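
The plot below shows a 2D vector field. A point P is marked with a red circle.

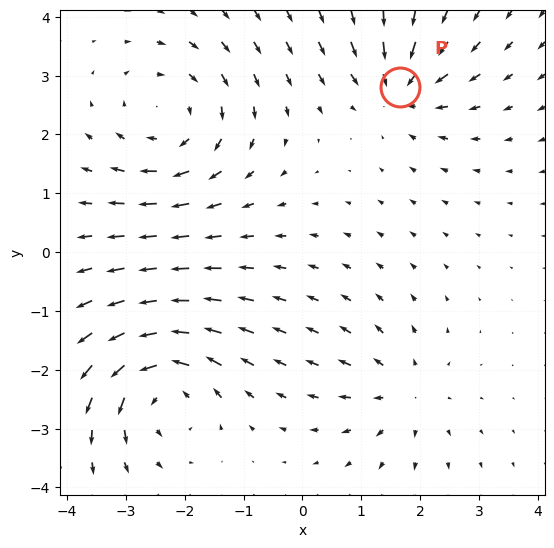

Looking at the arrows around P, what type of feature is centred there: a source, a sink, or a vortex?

sink

At P (1.7, 2.8) the arrows converge inward. Divergence about -4, curl ≈0 — negative divergence with near-zero curl is a sink.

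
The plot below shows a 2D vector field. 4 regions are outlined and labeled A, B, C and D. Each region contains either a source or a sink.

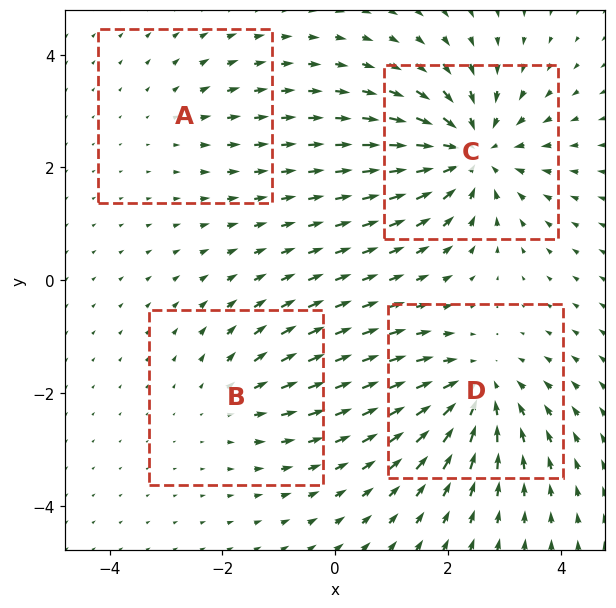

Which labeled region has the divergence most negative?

Divergence at each region's feature centre — A: about +2, B: about +3, C: about -6, D: about -5. Region C is most negative.

C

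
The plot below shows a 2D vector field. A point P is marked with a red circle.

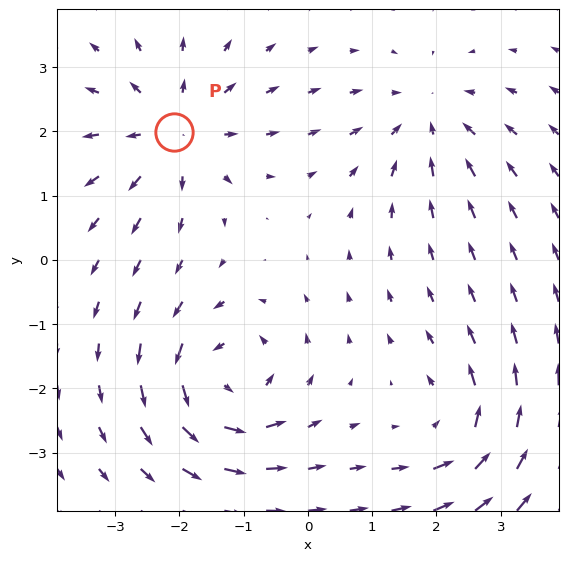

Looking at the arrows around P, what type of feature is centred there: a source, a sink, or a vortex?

source

At P (-2.1, 2.0) the arrows spread outward. Divergence about +5, curl ≈0 — positive divergence with near-zero curl is a source.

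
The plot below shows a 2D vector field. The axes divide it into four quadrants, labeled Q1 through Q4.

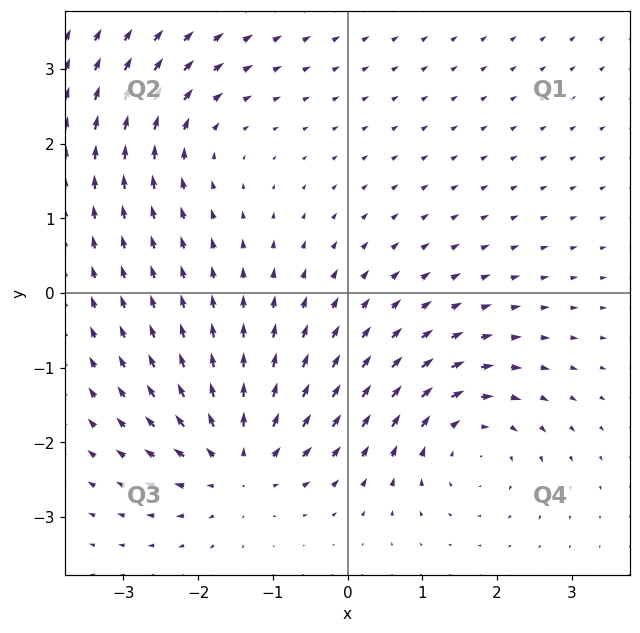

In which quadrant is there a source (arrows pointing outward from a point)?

Q3

The source sits at approximately (-1.4, -2.3), which lies in quadrant Q3. The divergence there is about +6, positive as expected for a source.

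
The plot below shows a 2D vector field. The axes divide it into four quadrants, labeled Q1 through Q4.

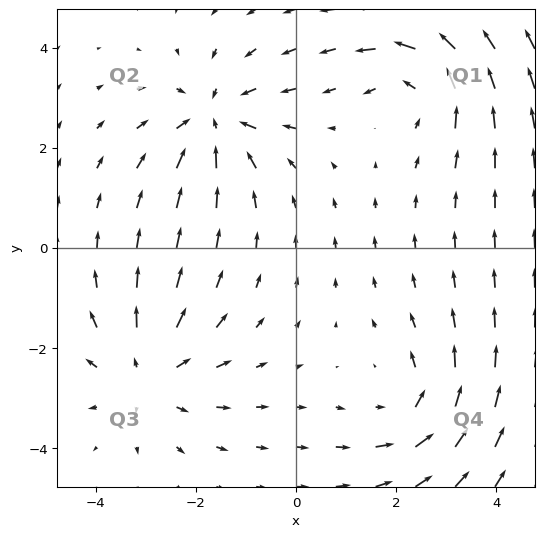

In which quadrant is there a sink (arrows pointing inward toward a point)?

The sink sits at approximately (-1.6, 2.5), which lies in quadrant Q2. The divergence there is about -4, negative as expected for a sink.

Q2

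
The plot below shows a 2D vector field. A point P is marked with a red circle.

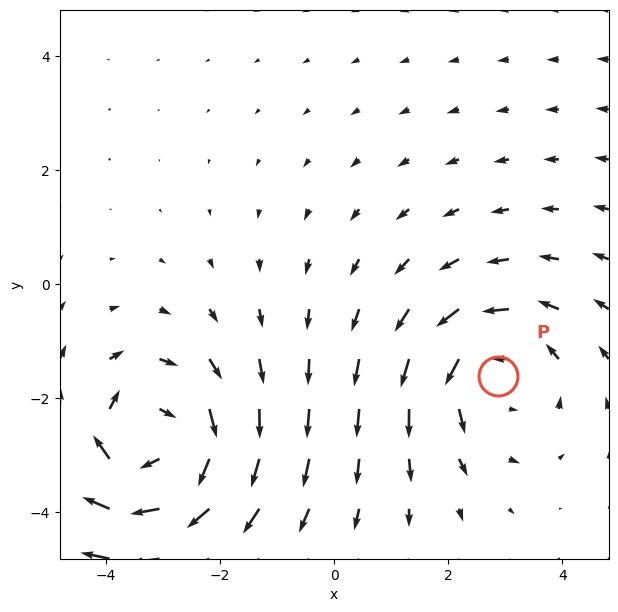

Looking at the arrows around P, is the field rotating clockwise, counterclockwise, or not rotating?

counterclockwise

Near P at (2.9, -1.6) the arrows circulate counterclockwise. The curl (z-component) there is about +2; positive curl means counterclockwise rotation.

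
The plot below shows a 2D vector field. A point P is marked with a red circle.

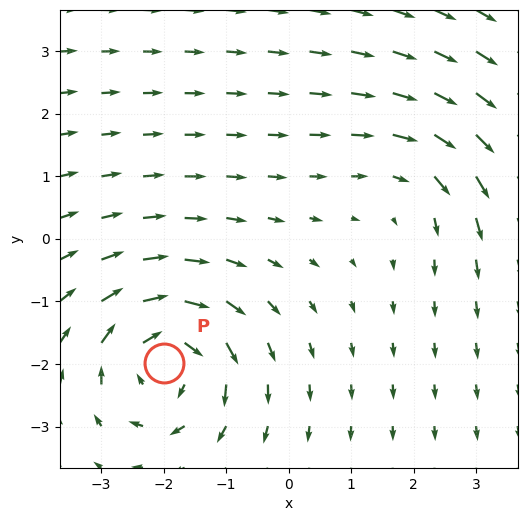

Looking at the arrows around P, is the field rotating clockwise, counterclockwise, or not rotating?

clockwise

Near P at (-2.0, -2.0) the arrows circulate clockwise. The curl (z-component) there is about -4; negative curl means clockwise rotation.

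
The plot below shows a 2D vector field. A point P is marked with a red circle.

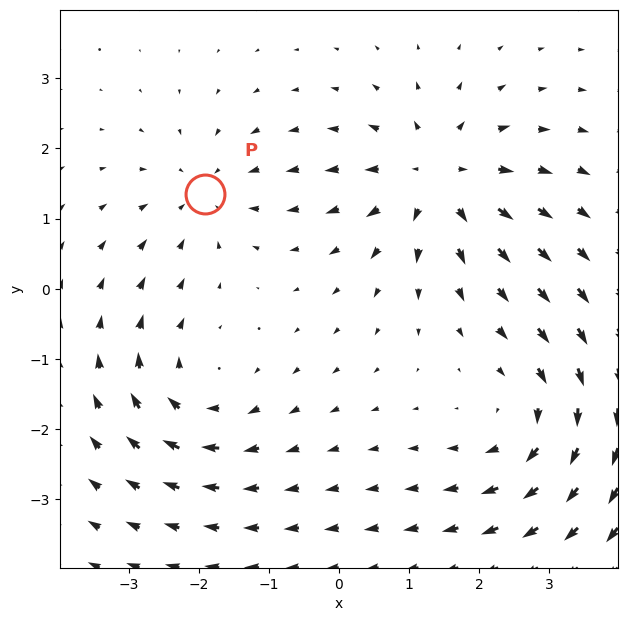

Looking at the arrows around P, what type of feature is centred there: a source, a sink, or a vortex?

At P (-1.9, 1.3) the arrows converge inward. Divergence about -3, curl ≈0 — negative divergence with near-zero curl is a sink.

sink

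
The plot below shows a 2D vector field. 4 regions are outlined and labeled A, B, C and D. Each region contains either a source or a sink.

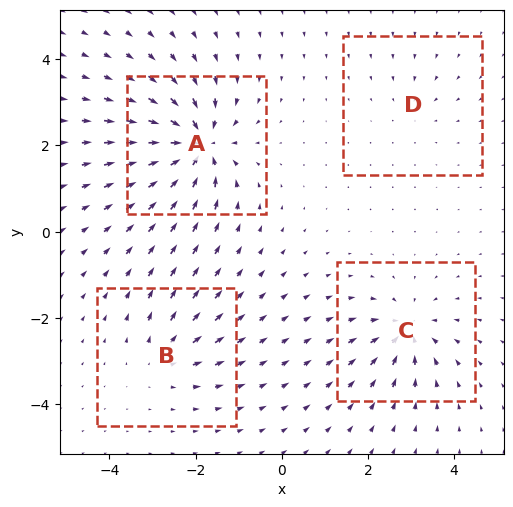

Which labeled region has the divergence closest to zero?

D

Divergence at each region's feature centre — A: about -9, B: about +4, C: about -6, D: about -2. Region D is closest to zero.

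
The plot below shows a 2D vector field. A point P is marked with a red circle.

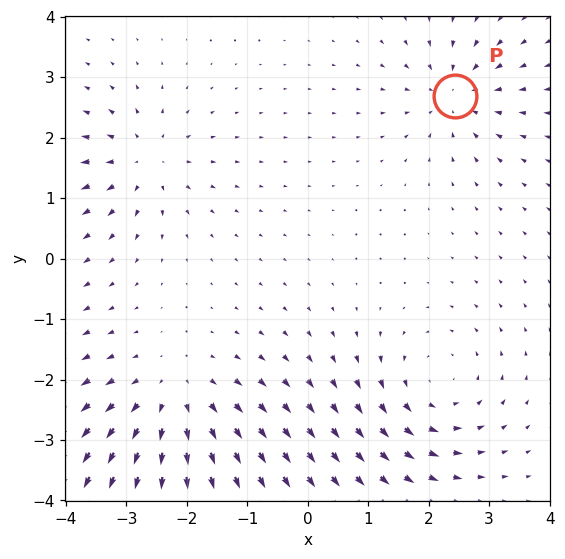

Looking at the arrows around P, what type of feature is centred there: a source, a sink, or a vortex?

At P (2.4, 2.7) the arrows converge inward. Divergence about -4, curl ≈0 — negative divergence with near-zero curl is a sink.

sink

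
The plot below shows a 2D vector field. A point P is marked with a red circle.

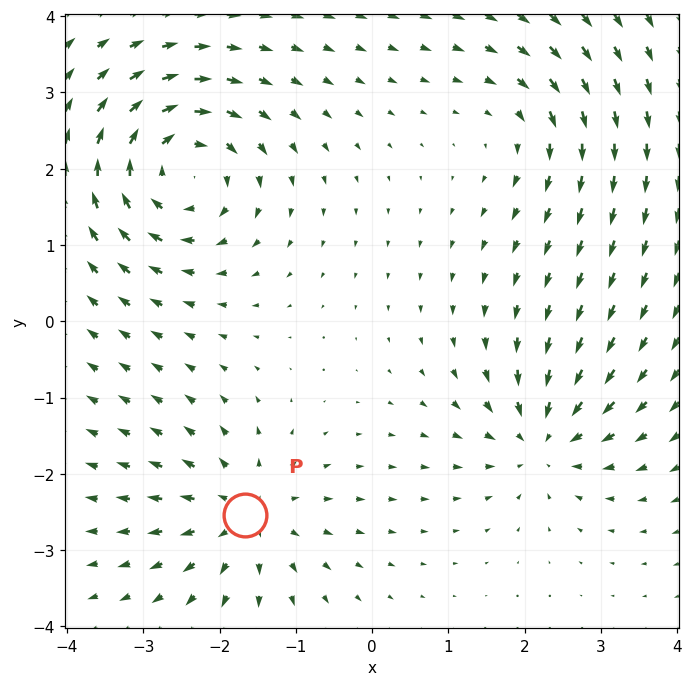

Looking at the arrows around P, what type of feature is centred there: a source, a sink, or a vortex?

source

At P (-1.7, -2.5) the arrows spread outward. Divergence about +4, curl ≈0 — positive divergence with near-zero curl is a source.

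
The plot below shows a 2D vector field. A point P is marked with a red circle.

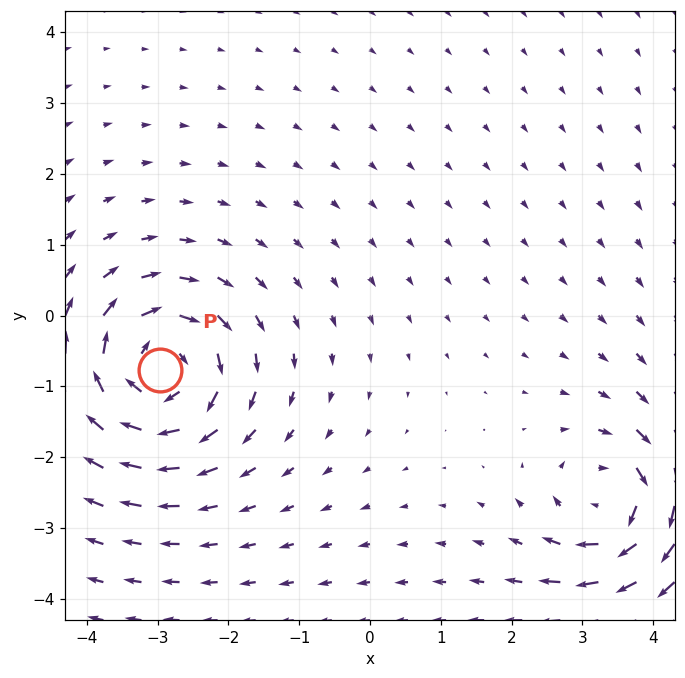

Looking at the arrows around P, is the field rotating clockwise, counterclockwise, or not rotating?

clockwise

Near P at (-3.0, -0.8) the arrows circulate clockwise. The curl (z-component) there is about -4; negative curl means clockwise rotation.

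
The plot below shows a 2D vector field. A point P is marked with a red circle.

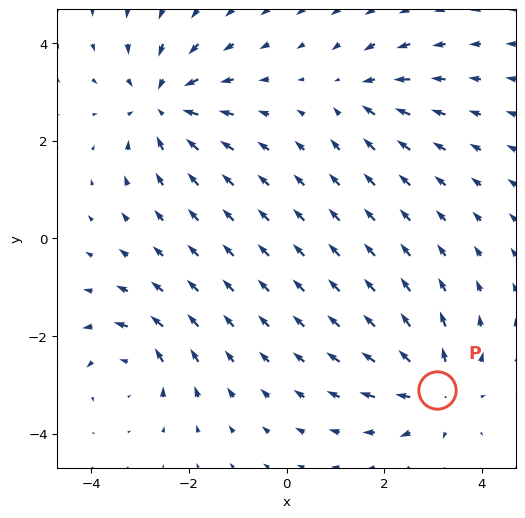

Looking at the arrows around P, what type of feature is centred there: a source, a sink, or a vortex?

At P (3.1, -3.1) the arrows spread outward. Divergence about +5, curl ≈0 — positive divergence with near-zero curl is a source.

source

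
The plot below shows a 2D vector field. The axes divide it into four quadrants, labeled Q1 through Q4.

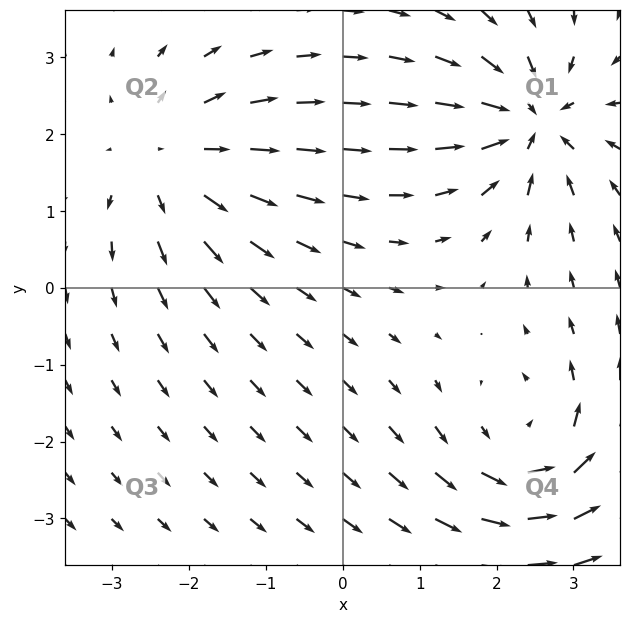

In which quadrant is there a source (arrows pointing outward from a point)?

The source sits at approximately (-2.3, 1.6), which lies in quadrant Q2. The divergence there is about +4, positive as expected for a source.

Q2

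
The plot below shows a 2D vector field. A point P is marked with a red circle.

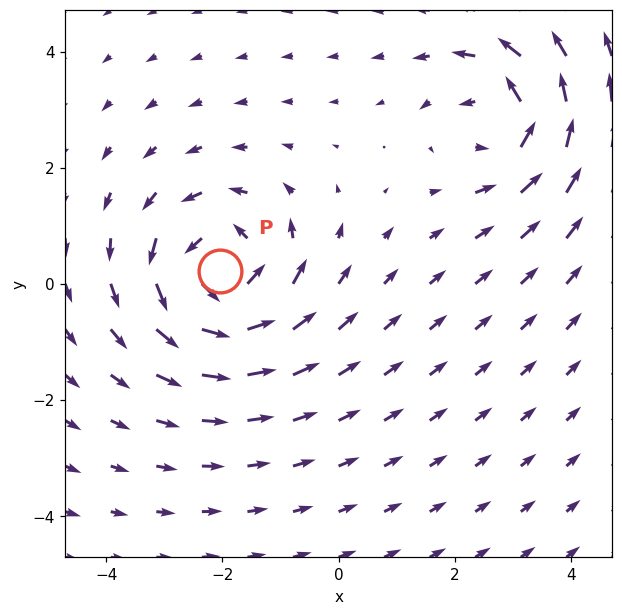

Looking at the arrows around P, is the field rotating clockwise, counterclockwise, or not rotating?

counterclockwise

Near P at (-2.0, 0.2) the arrows circulate counterclockwise. The curl (z-component) there is about +5; positive curl means counterclockwise rotation.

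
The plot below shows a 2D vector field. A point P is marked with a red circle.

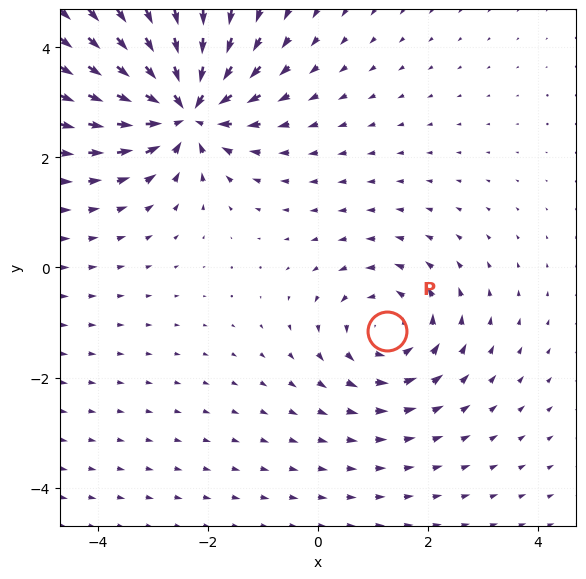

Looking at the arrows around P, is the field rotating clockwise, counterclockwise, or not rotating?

Near P at (1.2, -1.1) the arrows circulate counterclockwise. The curl (z-component) there is about +3; positive curl means counterclockwise rotation.

counterclockwise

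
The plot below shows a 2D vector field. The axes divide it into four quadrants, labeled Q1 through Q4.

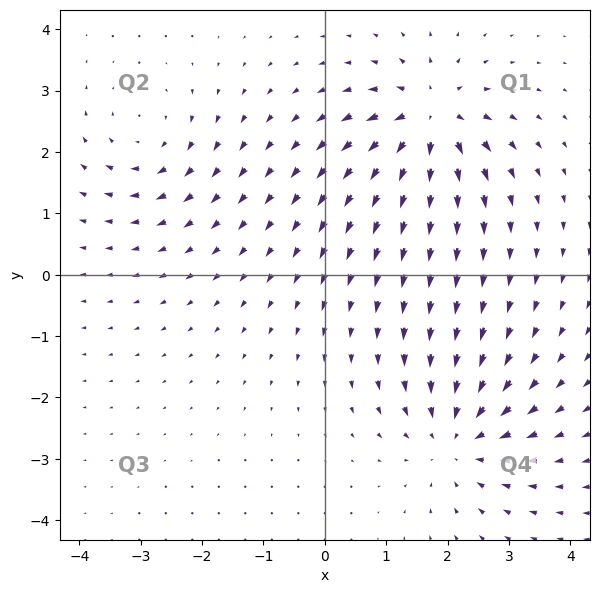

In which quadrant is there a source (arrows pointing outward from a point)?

The source sits at approximately (1.7, 2.6), which lies in quadrant Q1. The divergence there is about +6, positive as expected for a source.

Q1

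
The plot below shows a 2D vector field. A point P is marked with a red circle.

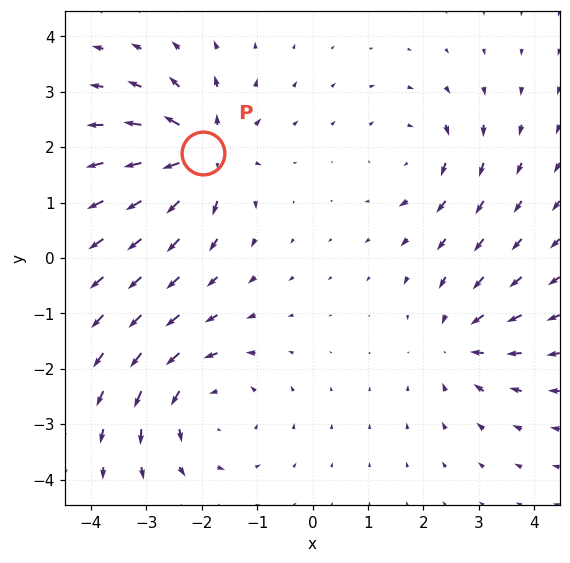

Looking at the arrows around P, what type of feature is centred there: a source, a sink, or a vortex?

At P (-2.0, 1.9) the arrows spread outward. Divergence about +6, curl ≈0 — positive divergence with near-zero curl is a source.

source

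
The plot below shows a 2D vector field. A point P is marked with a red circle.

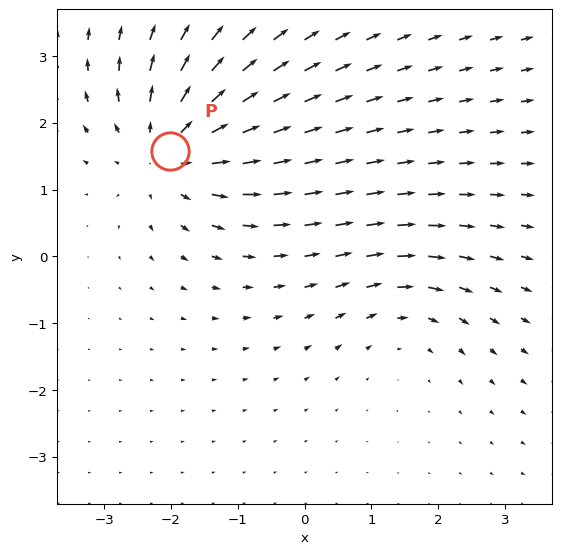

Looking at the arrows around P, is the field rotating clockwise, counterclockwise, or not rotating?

Near P at (-2.0, 1.6) the arrows show no circulation. The curl there is ≈0.

not rotating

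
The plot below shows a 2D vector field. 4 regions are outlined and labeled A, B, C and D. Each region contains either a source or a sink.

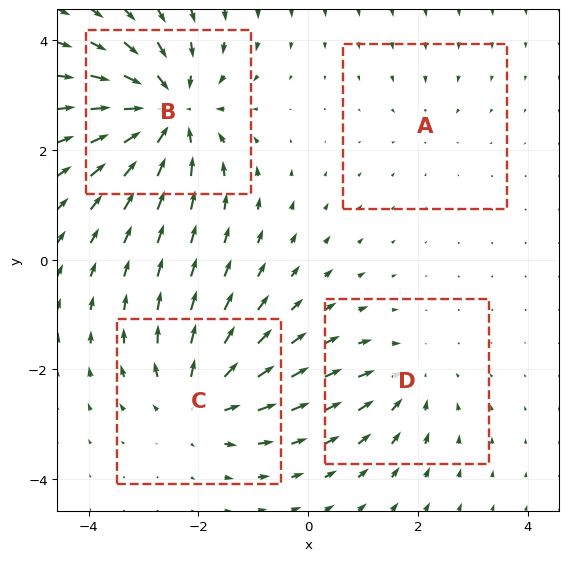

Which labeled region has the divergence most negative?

B

Divergence at each region's feature centre — A: about -2, B: about -7, C: about +5, D: about -3. Region B is most negative.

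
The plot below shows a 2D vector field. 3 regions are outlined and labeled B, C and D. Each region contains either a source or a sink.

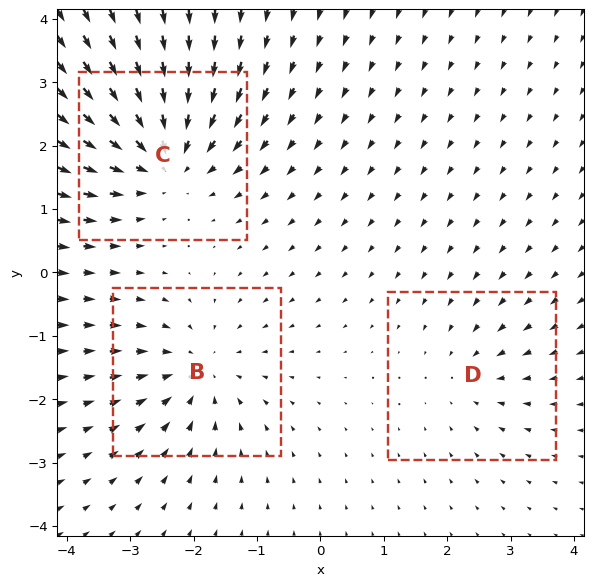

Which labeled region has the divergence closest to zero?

Divergence at each region's feature centre — B: about -3, C: about -5, D: about -2. Region D is closest to zero.

D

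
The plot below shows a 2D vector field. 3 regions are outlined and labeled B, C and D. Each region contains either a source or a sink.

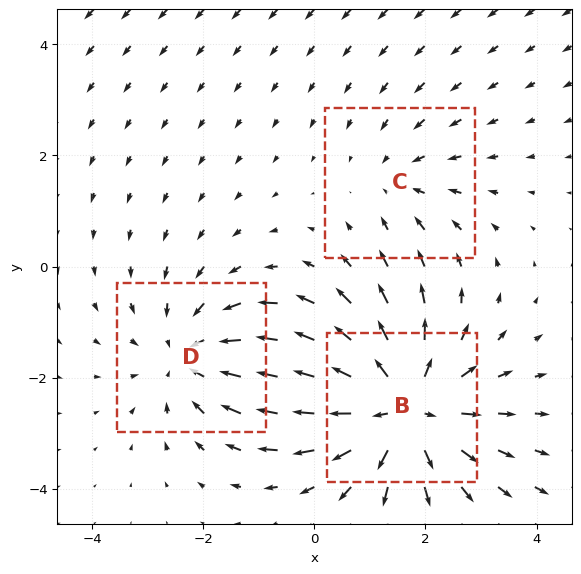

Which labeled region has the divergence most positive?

B

Divergence at each region's feature centre — B: about +4, C: about -2, D: about -3. Region B is most positive.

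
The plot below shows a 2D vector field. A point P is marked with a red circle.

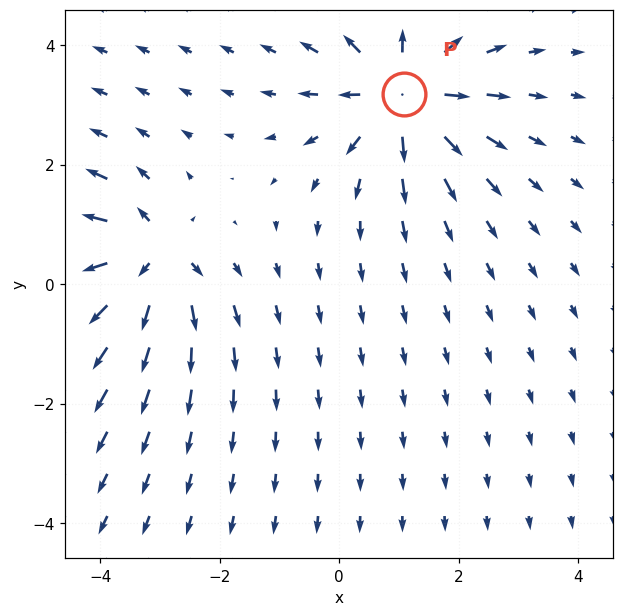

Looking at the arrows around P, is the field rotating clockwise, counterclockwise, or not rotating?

Near P at (1.1, 3.2) the arrows show no circulation. The curl there is ≈0.

not rotating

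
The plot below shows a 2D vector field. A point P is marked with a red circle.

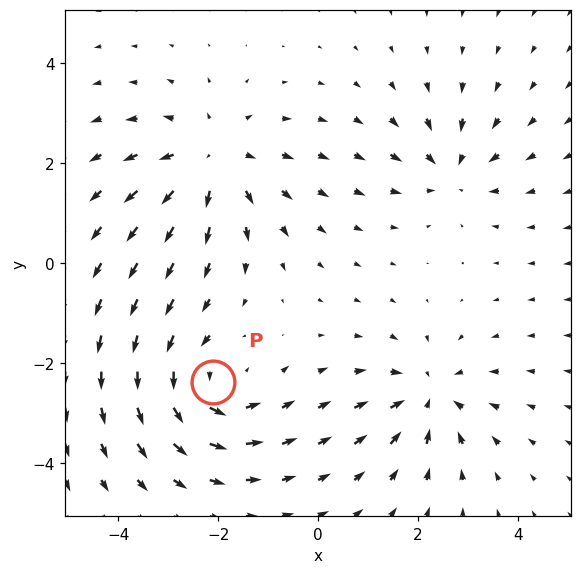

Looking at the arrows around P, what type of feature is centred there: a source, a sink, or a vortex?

vortex

At P (-2.1, -2.4) the arrows circulate counterclockwise. Divergence ≈0, curl about +4 — near-zero divergence with nonzero curl is a vortex.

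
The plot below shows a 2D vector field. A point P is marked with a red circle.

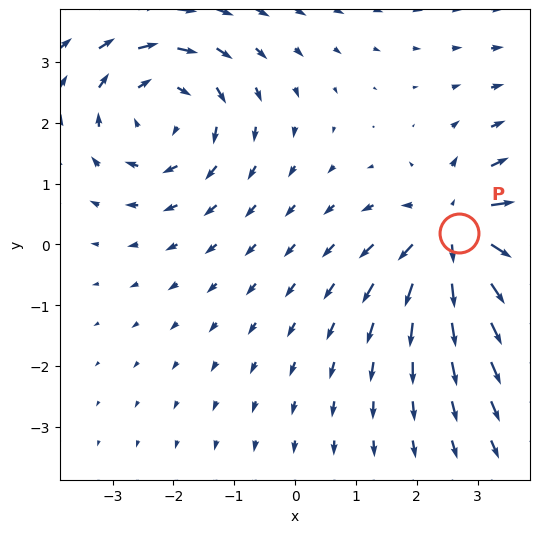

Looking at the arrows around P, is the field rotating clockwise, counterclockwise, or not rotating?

not rotating

Near P at (2.7, 0.2) the arrows show no circulation. The curl there is ≈0.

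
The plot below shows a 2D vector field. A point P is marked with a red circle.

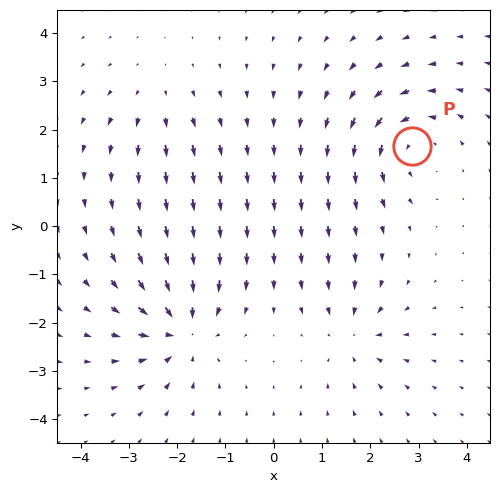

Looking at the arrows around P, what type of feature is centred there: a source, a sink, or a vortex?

At P (2.9, 1.7) the arrows circulate counterclockwise. Divergence ≈0, curl about +4 — near-zero divergence with nonzero curl is a vortex.

vortex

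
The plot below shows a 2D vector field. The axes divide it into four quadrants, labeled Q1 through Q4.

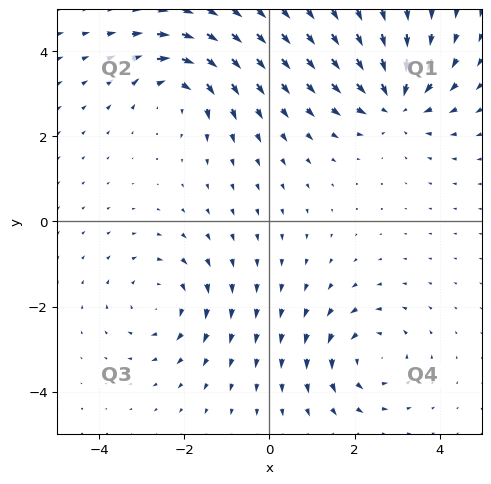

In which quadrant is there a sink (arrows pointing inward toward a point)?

Q1

The sink sits at approximately (3.0, 2.8), which lies in quadrant Q1. The divergence there is about -5, negative as expected for a sink.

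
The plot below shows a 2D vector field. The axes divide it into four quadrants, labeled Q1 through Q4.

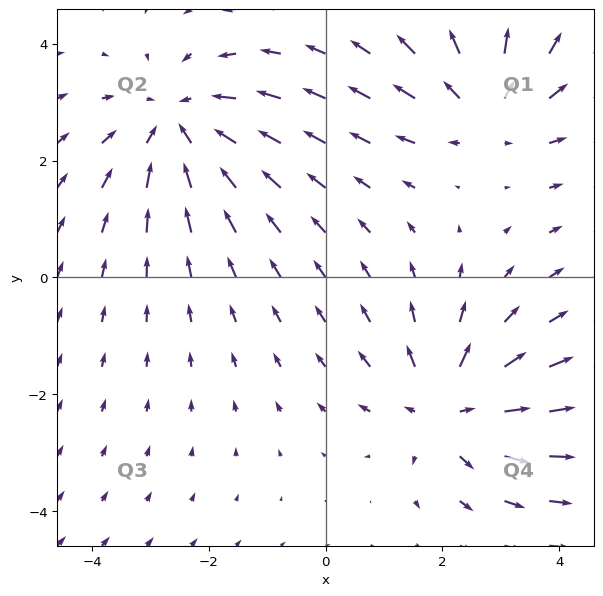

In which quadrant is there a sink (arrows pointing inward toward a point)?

The sink sits at approximately (-2.5, 2.6), which lies in quadrant Q2. The divergence there is about -3, negative as expected for a sink.

Q2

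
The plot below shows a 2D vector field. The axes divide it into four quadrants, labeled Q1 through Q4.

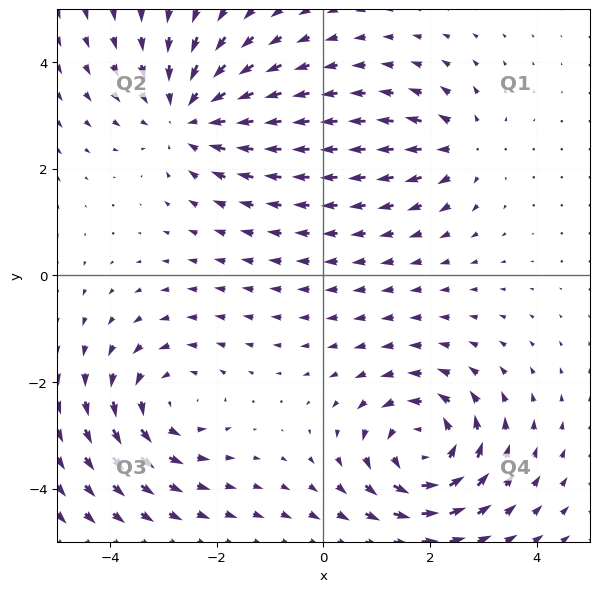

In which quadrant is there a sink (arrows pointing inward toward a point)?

Q2

The sink sits at approximately (-2.5, 3.0), which lies in quadrant Q2. The divergence there is about -4, negative as expected for a sink.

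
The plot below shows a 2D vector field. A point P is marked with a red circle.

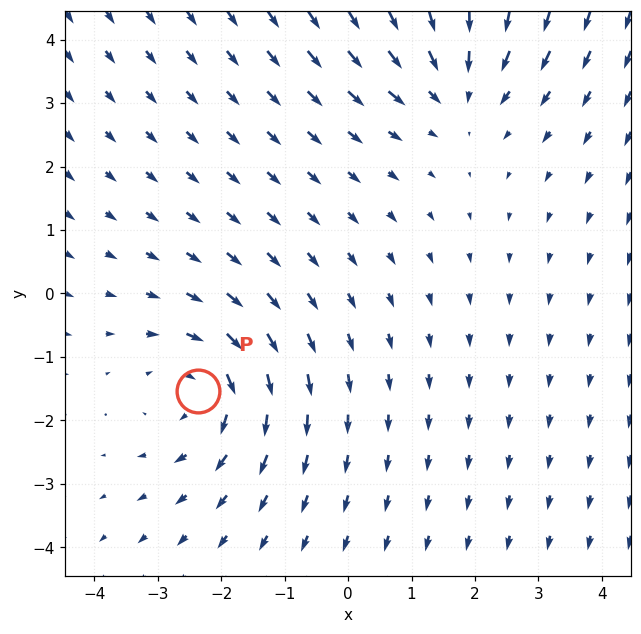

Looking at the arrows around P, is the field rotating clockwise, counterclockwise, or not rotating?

clockwise

Near P at (-2.4, -1.5) the arrows circulate clockwise. The curl (z-component) there is about -3; negative curl means clockwise rotation.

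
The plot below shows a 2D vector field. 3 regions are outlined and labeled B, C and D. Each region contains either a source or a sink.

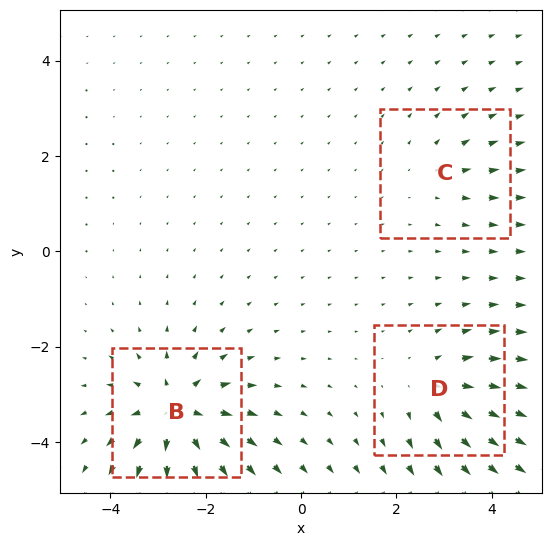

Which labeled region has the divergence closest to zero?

Divergence at each region's feature centre — B: about +7, C: about +2, D: about +4. Region C is closest to zero.

C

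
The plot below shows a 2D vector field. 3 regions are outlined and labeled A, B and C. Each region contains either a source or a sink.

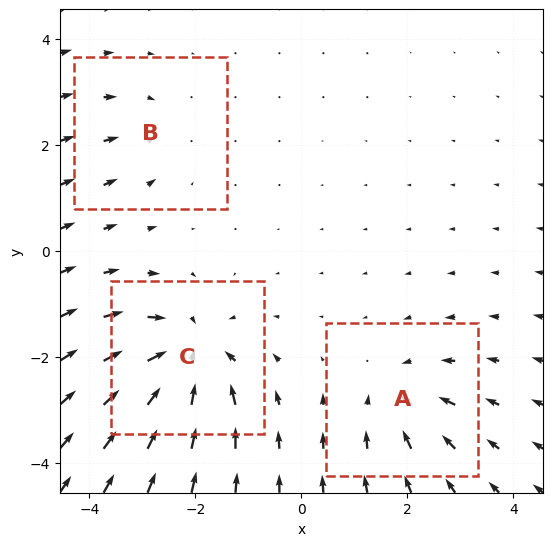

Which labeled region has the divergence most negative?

C

Divergence at each region's feature centre — A: about -4, B: about -2, C: about -6. Region C is most negative.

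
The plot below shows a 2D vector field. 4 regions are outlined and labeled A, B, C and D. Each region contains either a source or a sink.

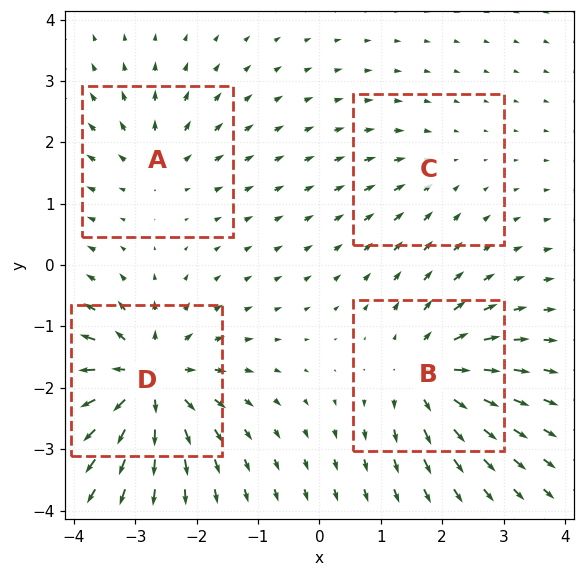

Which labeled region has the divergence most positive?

Divergence at each region's feature centre — A: about +4, B: about +6, C: about -2, D: about +8. Region D is most positive.

D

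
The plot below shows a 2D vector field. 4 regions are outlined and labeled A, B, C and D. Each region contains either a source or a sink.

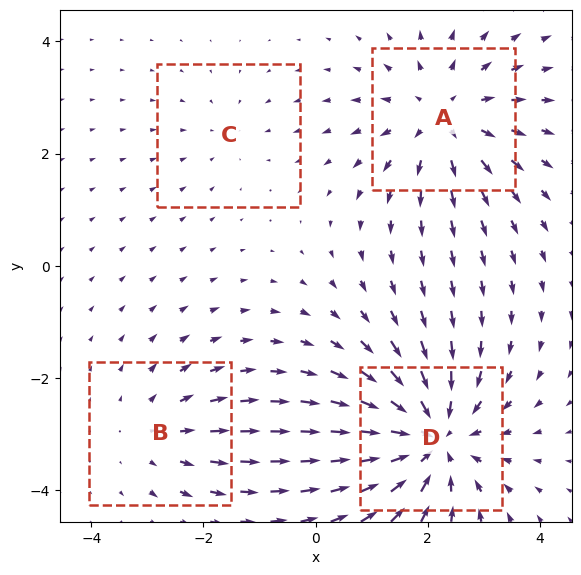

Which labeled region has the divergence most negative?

D

Divergence at each region's feature centre — A: about +4, B: about +3, C: about -2, D: about -6. Region D is most negative.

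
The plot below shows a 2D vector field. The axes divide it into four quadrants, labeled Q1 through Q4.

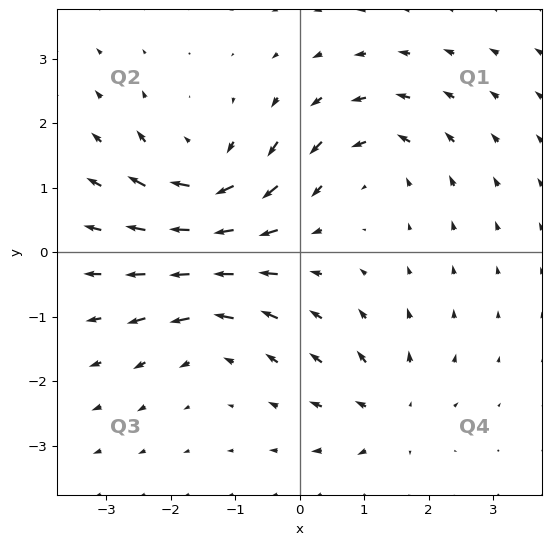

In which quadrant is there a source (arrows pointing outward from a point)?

Q4

The source sits at approximately (1.4, -2.5), which lies in quadrant Q4. The divergence there is about +4, positive as expected for a source.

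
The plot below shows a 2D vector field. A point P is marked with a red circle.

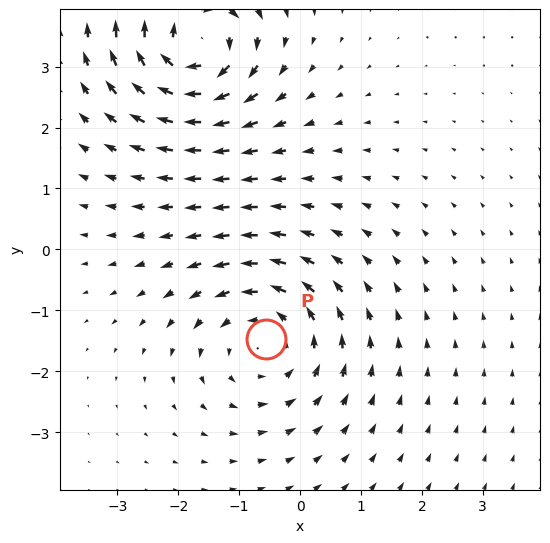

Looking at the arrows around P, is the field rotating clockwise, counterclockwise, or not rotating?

counterclockwise

Near P at (-0.6, -1.5) the arrows circulate counterclockwise. The curl (z-component) there is about +4; positive curl means counterclockwise rotation.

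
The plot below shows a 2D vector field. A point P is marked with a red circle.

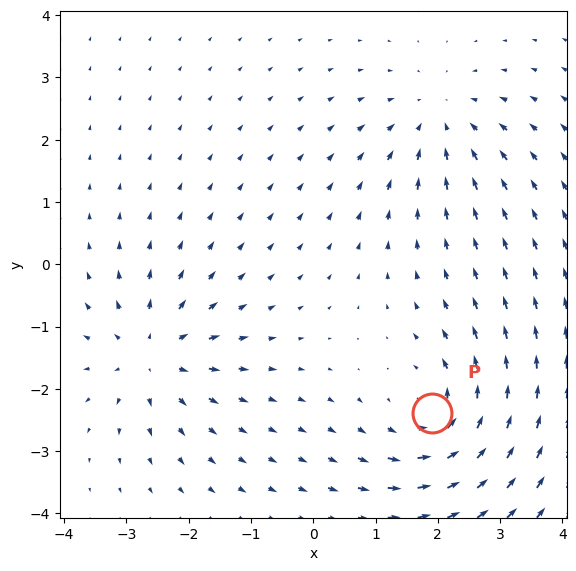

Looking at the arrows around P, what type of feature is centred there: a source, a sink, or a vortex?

vortex

At P (1.9, -2.4) the arrows circulate counterclockwise. Divergence ≈0, curl about +5 — near-zero divergence with nonzero curl is a vortex.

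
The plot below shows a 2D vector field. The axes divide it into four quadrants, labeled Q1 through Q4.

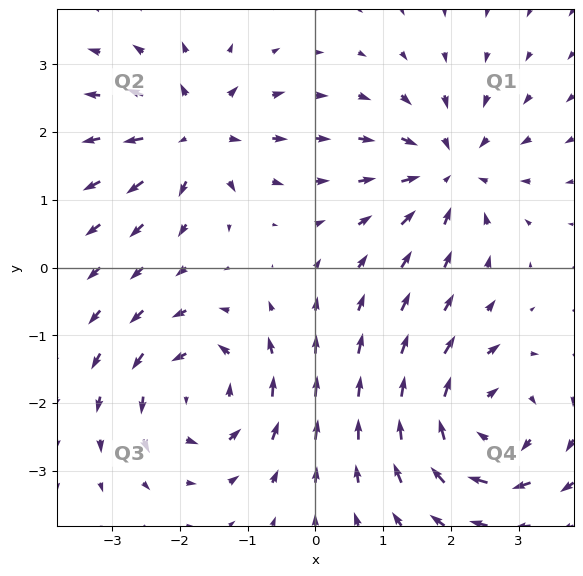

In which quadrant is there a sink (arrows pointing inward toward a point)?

Q1

The sink sits at approximately (2.0, 1.4), which lies in quadrant Q1. The divergence there is about -4, negative as expected for a sink.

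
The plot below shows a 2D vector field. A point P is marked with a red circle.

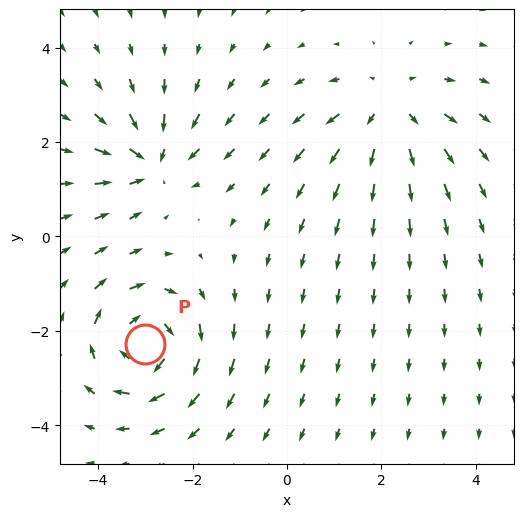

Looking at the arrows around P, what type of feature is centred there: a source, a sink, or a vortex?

At P (-3.0, -2.3) the arrows circulate clockwise. Divergence ≈0, curl about -5 — near-zero divergence with nonzero curl is a vortex.

vortex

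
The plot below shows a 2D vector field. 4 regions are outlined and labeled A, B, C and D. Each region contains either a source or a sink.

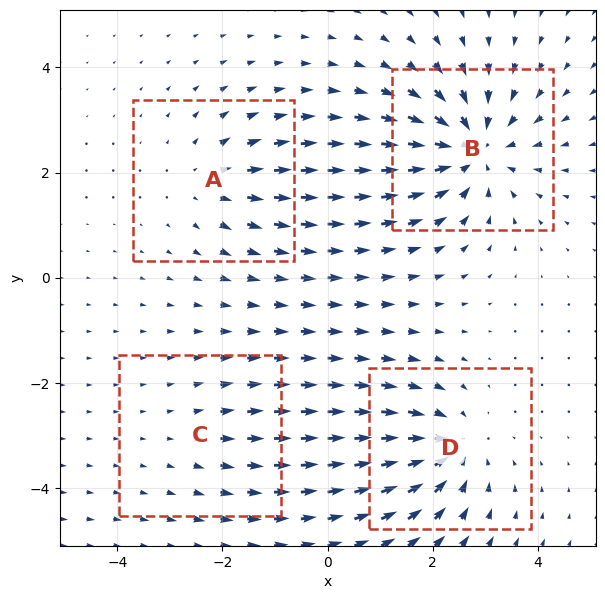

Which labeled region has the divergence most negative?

B

Divergence at each region's feature centre — A: about +3, B: about -6, C: about +2, D: about -5. Region B is most negative.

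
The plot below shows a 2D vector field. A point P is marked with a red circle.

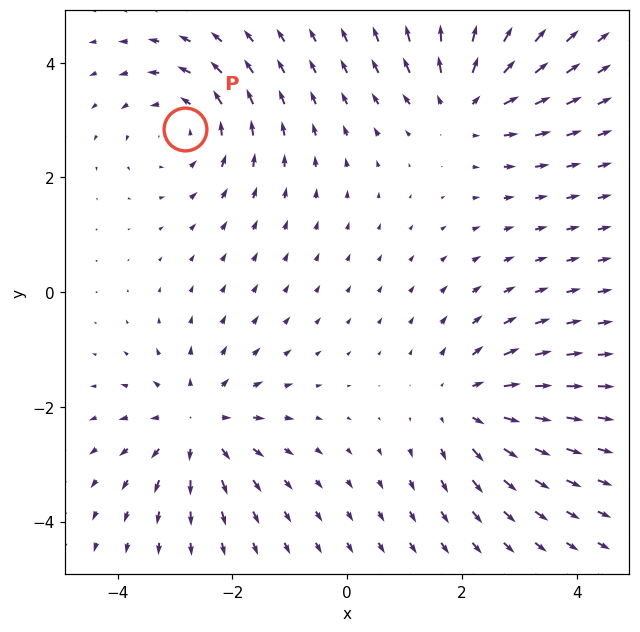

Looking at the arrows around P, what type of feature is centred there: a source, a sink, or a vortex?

vortex

At P (-2.8, 2.8) the arrows circulate counterclockwise. Divergence ≈0, curl about +4 — near-zero divergence with nonzero curl is a vortex.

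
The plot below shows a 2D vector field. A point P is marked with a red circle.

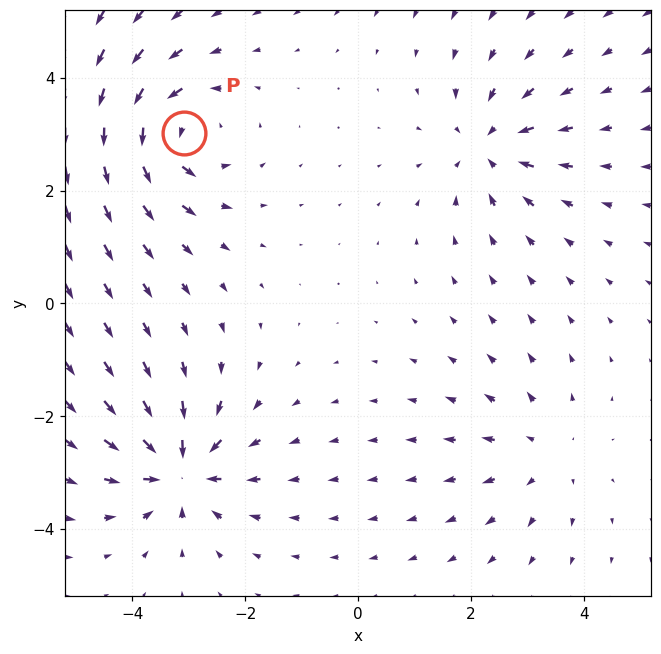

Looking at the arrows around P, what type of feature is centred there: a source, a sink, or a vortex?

At P (-3.1, 3.0) the arrows circulate counterclockwise. Divergence ≈0, curl about +4 — near-zero divergence with nonzero curl is a vortex.

vortex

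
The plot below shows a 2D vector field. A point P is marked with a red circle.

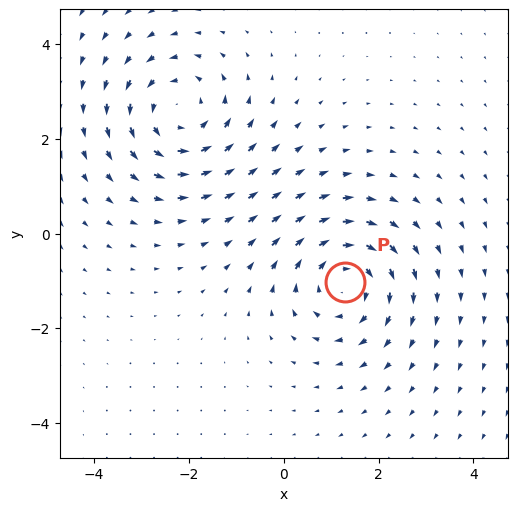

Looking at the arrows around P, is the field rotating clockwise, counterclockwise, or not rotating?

Near P at (1.3, -1.0) the arrows circulate clockwise. The curl (z-component) there is about -4; negative curl means clockwise rotation.

clockwise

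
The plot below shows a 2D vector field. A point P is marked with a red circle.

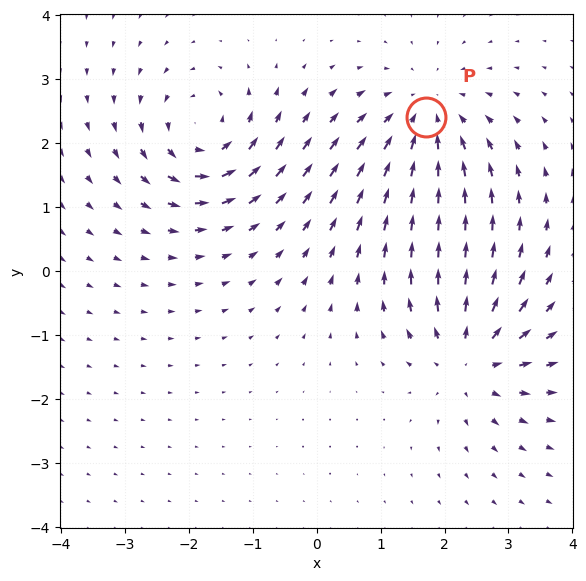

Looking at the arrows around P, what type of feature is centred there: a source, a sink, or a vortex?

At P (1.7, 2.4) the arrows converge inward. Divergence about -4, curl ≈0 — negative divergence with near-zero curl is a sink.

sink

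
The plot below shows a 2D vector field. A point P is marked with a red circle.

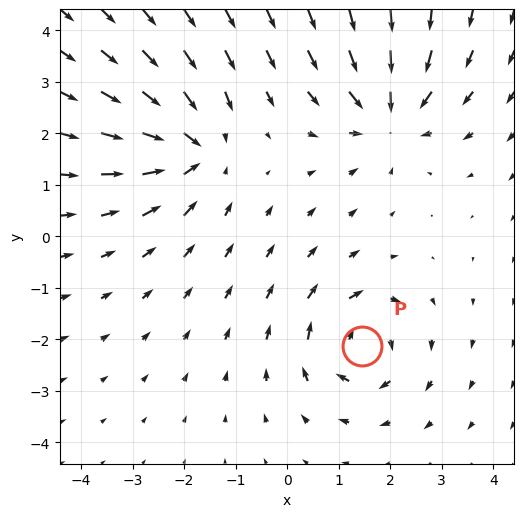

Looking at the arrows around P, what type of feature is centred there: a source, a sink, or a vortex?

At P (1.4, -2.1) the arrows circulate clockwise. Divergence ≈0, curl about -4 — near-zero divergence with nonzero curl is a vortex.

vortex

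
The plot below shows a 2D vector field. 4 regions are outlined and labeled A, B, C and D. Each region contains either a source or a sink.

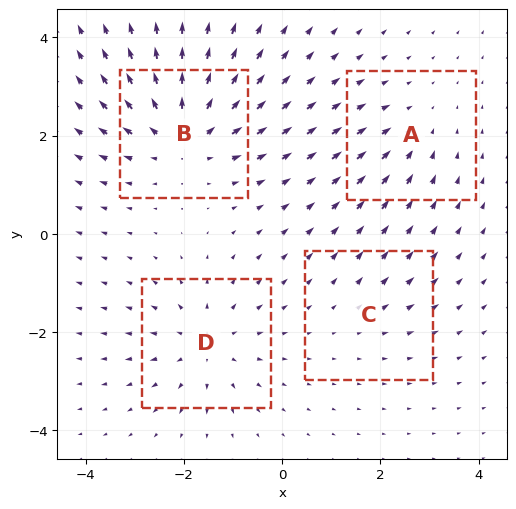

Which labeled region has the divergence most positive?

B

Divergence at each region's feature centre — A: about -3, B: about +7, C: about +2, D: about +5. Region B is most positive.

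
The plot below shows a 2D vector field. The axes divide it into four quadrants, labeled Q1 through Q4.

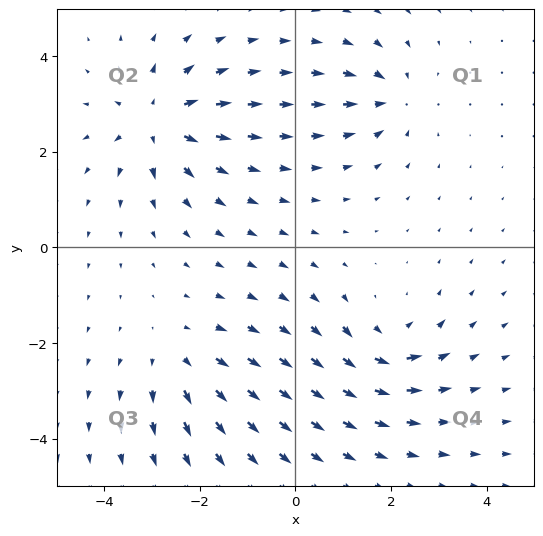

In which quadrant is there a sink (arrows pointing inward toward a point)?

The sink sits at approximately (2.0, 3.1), which lies in quadrant Q1. The divergence there is about -4, negative as expected for a sink.

Q1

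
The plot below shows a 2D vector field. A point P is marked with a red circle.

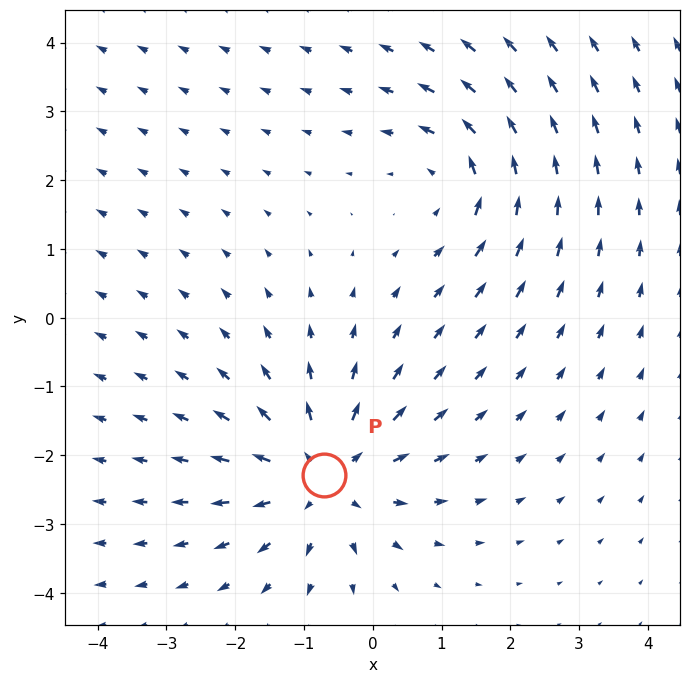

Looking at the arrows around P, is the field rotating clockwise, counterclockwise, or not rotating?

Near P at (-0.7, -2.3) the arrows show no circulation. The curl there is ≈0.

not rotating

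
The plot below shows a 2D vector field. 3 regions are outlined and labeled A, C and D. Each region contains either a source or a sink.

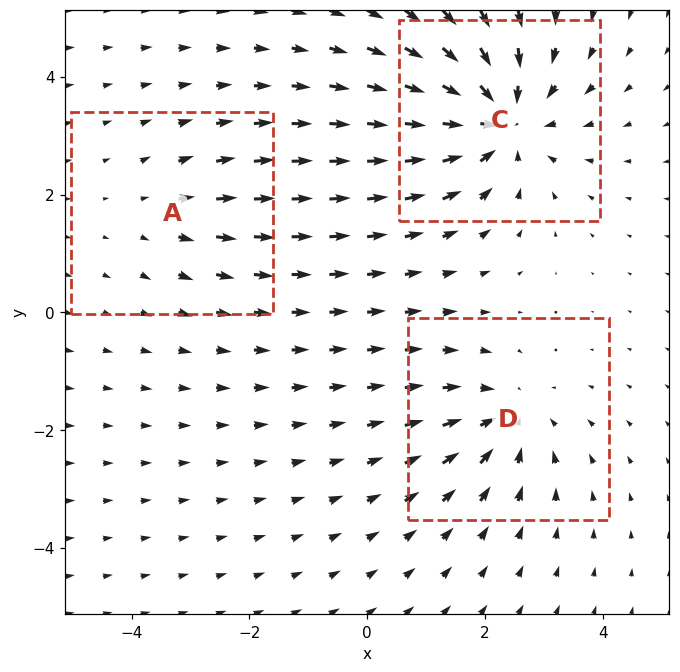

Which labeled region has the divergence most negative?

Divergence at each region's feature centre — A: about +2, C: about -5, D: about -3. Region C is most negative.

C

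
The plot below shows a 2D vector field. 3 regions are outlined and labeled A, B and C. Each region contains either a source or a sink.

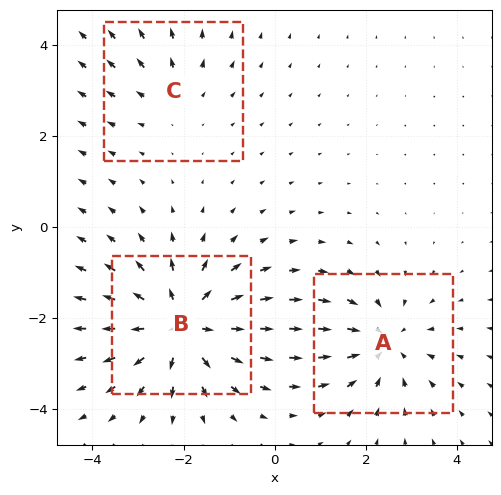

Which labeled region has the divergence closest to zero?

C

Divergence at each region's feature centre — A: about -3, B: about +4, C: about +2. Region C is closest to zero.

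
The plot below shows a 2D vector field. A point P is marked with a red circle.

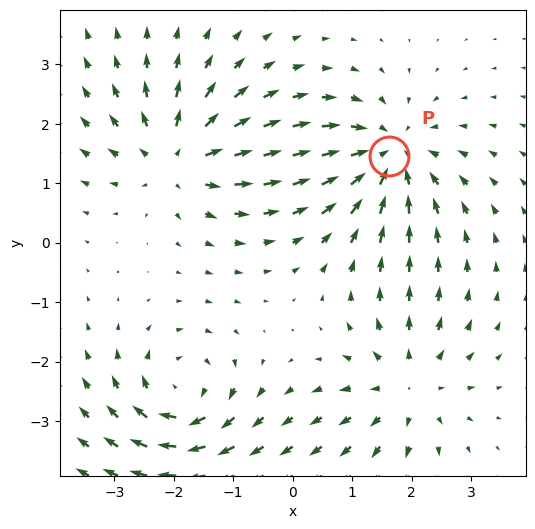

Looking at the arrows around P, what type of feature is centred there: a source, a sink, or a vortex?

At P (1.6, 1.5) the arrows converge inward. Divergence about -4, curl ≈0 — negative divergence with near-zero curl is a sink.

sink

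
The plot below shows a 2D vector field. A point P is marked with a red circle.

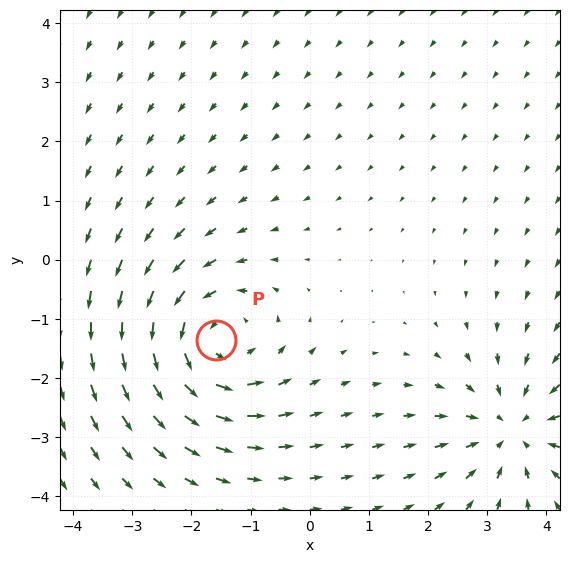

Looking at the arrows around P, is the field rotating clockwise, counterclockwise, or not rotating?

Near P at (-1.6, -1.4) the arrows circulate counterclockwise. The curl (z-component) there is about +5; positive curl means counterclockwise rotation.

counterclockwise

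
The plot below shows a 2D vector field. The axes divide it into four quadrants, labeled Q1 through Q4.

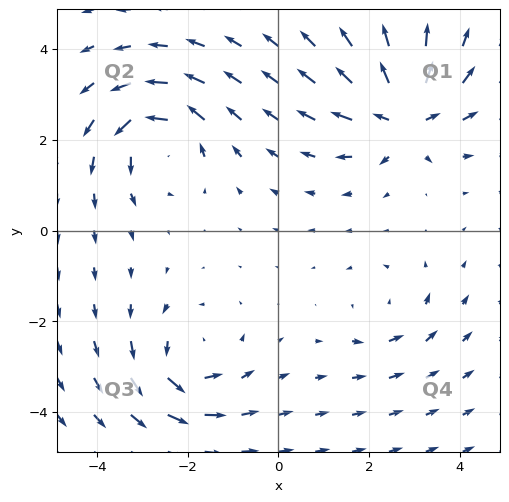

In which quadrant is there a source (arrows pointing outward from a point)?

The source sits at approximately (2.7, 2.5), which lies in quadrant Q1. The divergence there is about +7, positive as expected for a source.

Q1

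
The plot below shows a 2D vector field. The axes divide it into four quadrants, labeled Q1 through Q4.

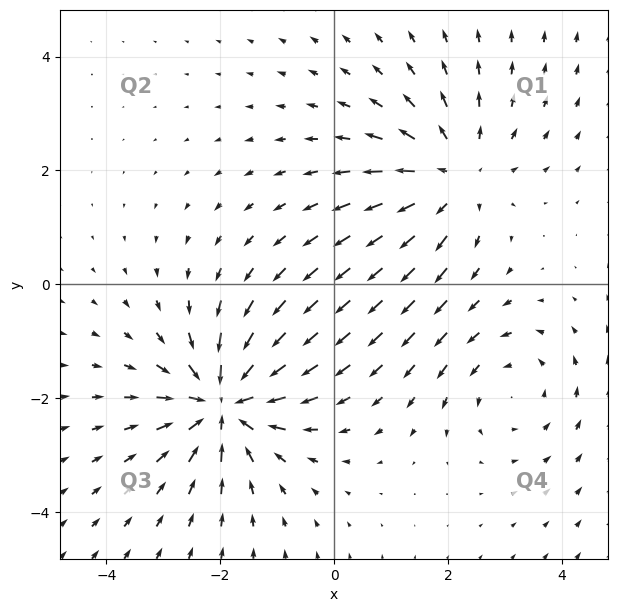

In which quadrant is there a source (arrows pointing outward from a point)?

The source sits at approximately (2.1, 1.9), which lies in quadrant Q1. The divergence there is about +4, positive as expected for a source.

Q1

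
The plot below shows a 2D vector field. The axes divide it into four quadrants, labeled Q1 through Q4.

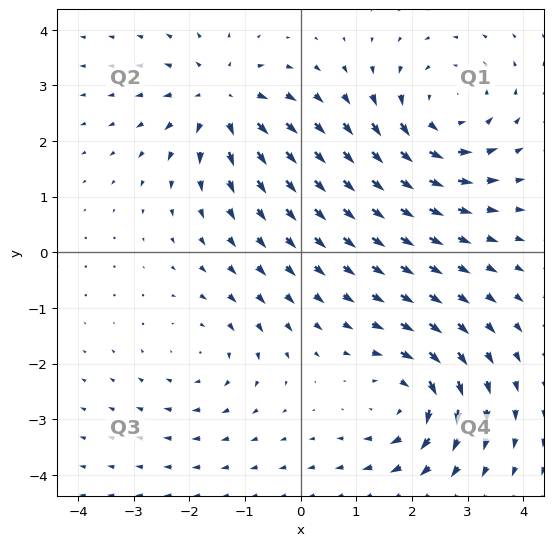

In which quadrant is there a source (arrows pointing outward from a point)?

Q2

The source sits at approximately (-1.4, 2.7), which lies in quadrant Q2. The divergence there is about +5, positive as expected for a source.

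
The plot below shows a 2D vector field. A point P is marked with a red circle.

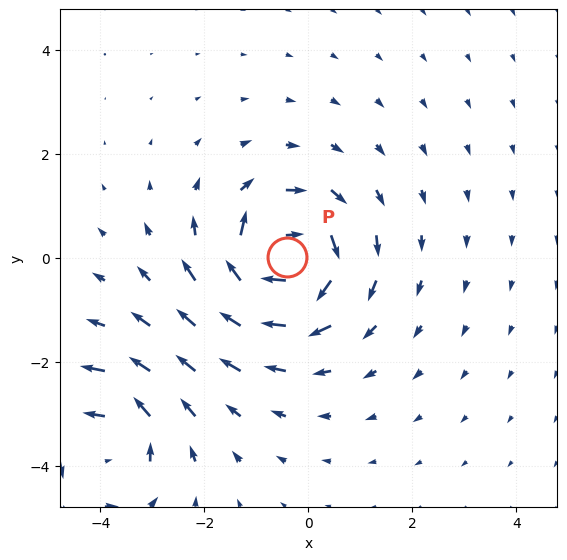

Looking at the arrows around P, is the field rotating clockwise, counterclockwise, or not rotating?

Near P at (-0.4, 0.0) the arrows circulate clockwise. The curl (z-component) there is about -7; negative curl means clockwise rotation.

clockwise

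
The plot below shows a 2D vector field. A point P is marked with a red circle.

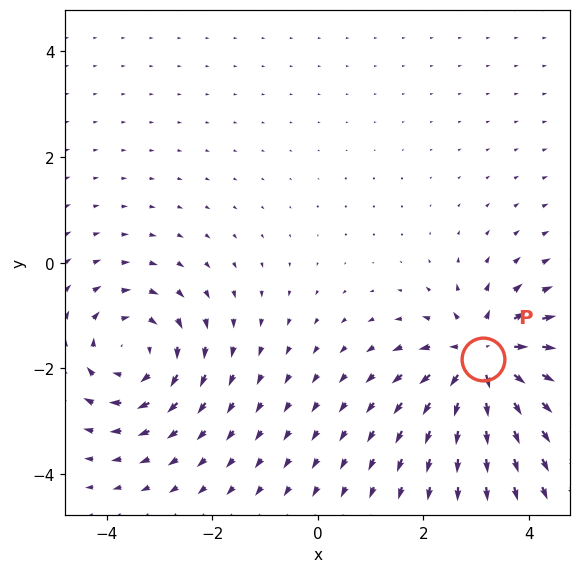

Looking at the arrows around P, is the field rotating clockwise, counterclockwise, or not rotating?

not rotating

Near P at (3.1, -1.8) the arrows show no circulation. The curl there is ≈0.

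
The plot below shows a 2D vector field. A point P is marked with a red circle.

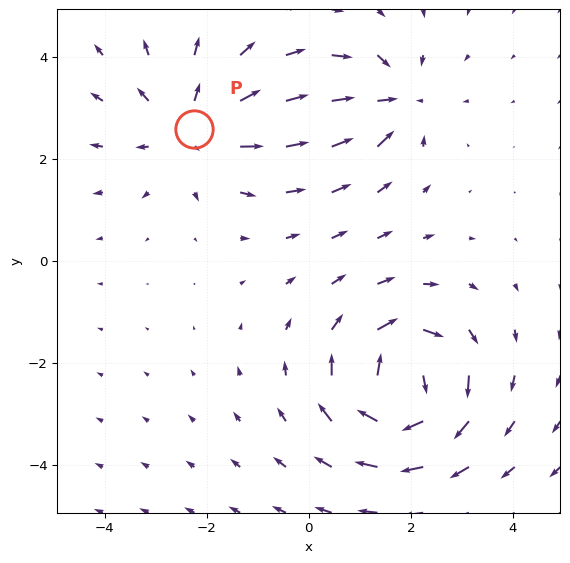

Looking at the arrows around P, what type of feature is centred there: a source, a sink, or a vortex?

At P (-2.3, 2.6) the arrows spread outward. Divergence about +3, curl ≈0 — positive divergence with near-zero curl is a source.

source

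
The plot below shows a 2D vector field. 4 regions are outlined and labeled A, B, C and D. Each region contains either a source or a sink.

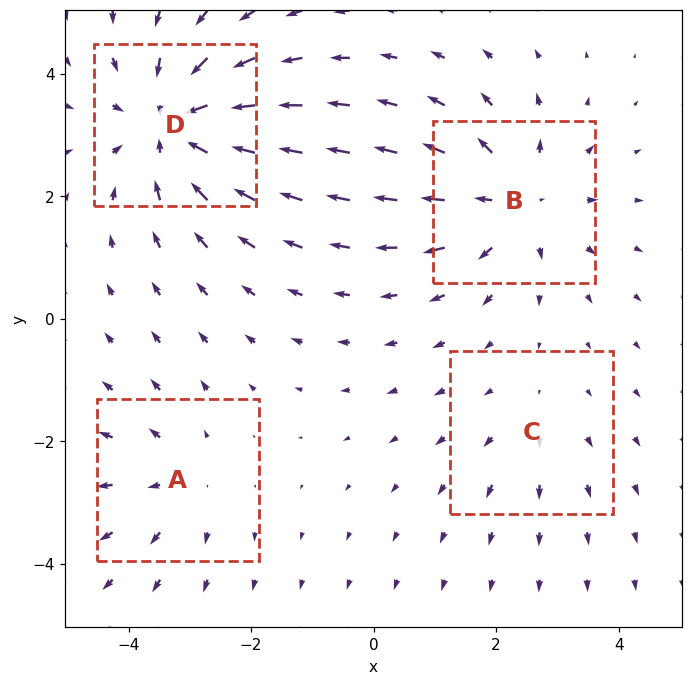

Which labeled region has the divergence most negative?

Divergence at each region's feature centre — A: about +3, B: about +5, C: about +2, D: about -6. Region D is most negative.

D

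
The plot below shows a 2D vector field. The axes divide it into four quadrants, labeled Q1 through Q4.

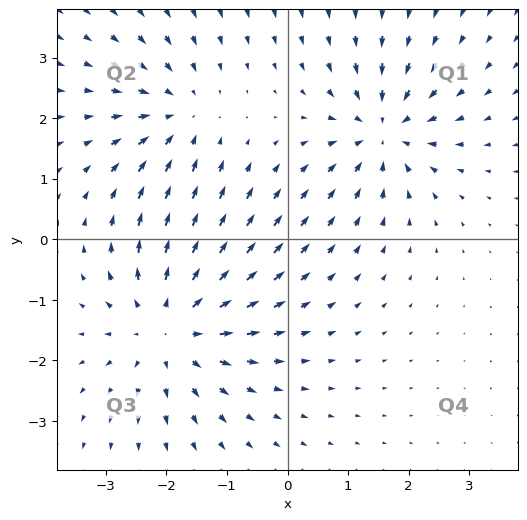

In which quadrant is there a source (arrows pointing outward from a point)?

Q3

The source sits at approximately (-1.9, -1.4), which lies in quadrant Q3. The divergence there is about +4, positive as expected for a source.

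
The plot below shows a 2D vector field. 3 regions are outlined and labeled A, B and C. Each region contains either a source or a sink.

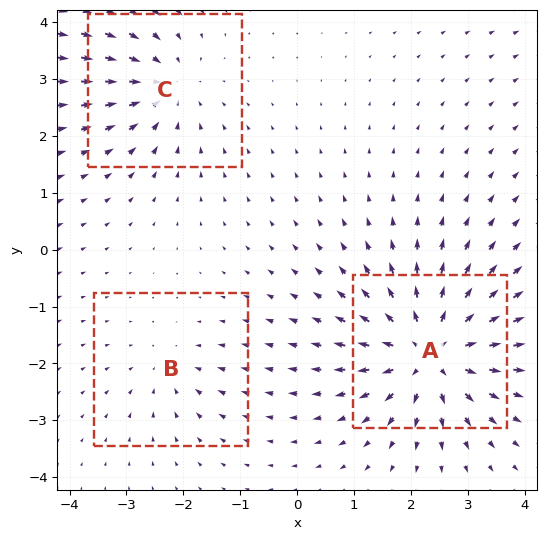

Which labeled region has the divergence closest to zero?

Divergence at each region's feature centre — A: about +6, B: about -2, C: about -4. Region B is closest to zero.

B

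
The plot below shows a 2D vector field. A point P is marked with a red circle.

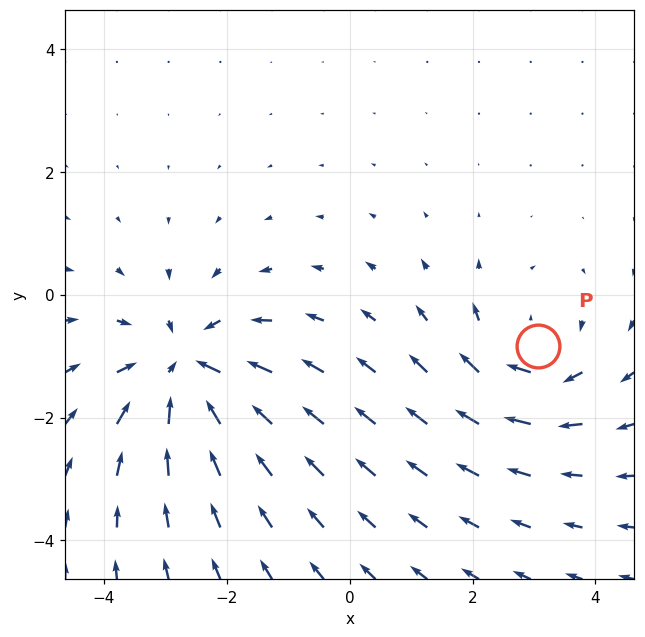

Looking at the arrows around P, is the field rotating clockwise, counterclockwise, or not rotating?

clockwise

Near P at (3.1, -0.8) the arrows circulate clockwise. The curl (z-component) there is about -3; negative curl means clockwise rotation.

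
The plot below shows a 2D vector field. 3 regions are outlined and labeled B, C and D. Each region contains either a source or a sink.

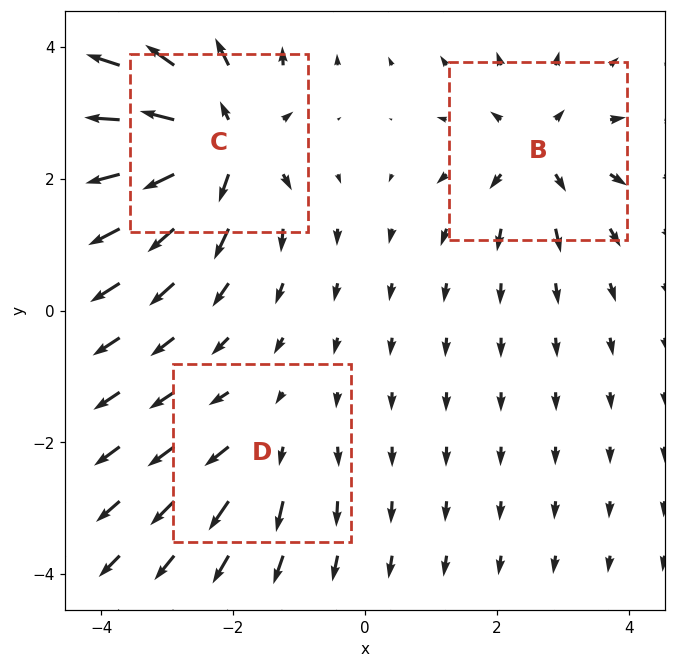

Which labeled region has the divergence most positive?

Divergence at each region's feature centre — B: about +4, C: about +6, D: about +3. Region C is most positive.

C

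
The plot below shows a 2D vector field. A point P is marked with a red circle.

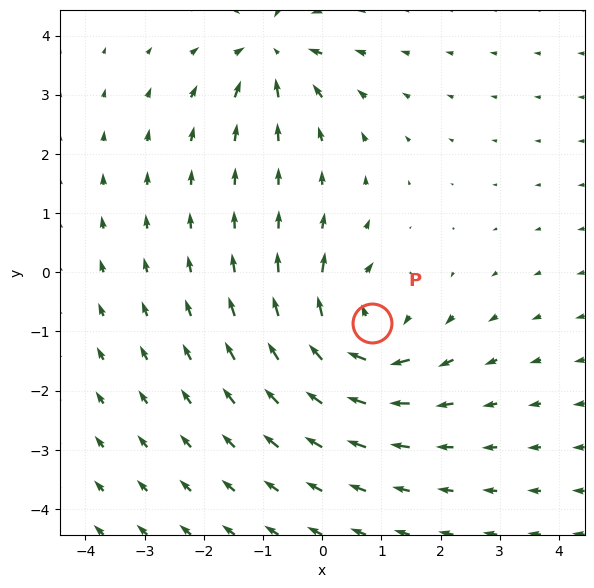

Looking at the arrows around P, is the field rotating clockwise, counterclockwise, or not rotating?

Near P at (0.8, -0.9) the arrows circulate clockwise. The curl (z-component) there is about -5; negative curl means clockwise rotation.

clockwise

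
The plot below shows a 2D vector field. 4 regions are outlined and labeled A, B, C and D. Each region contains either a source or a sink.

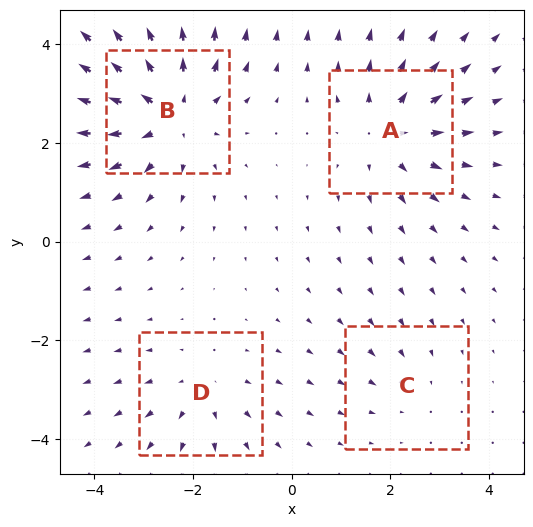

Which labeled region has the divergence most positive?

Divergence at each region's feature centre — A: about +5, B: about +6, C: about -2, D: about +3. Region B is most positive.

B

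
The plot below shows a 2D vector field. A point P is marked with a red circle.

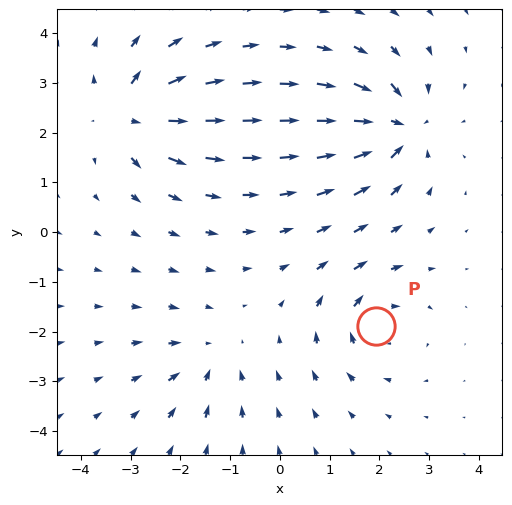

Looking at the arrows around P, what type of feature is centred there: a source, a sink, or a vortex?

vortex

At P (1.9, -1.9) the arrows circulate clockwise. Divergence ≈0, curl about -5 — near-zero divergence with nonzero curl is a vortex.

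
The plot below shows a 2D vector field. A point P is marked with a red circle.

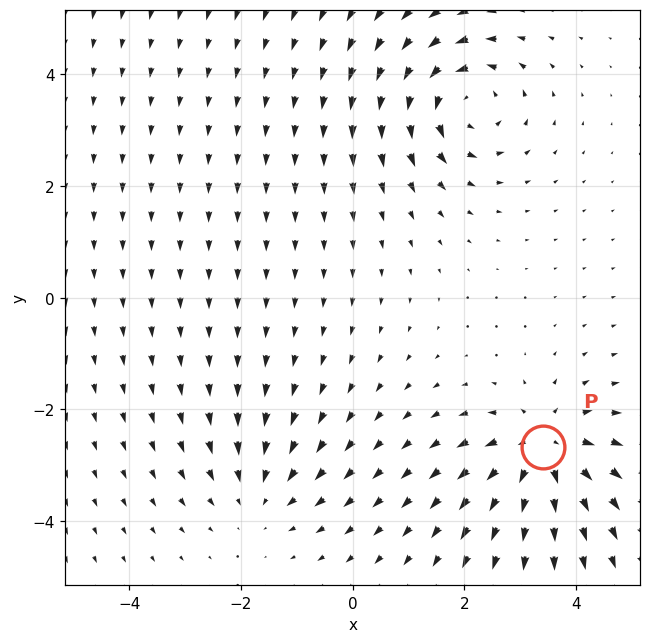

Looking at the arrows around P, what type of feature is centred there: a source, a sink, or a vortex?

source

At P (3.4, -2.7) the arrows spread outward. Divergence about +5, curl ≈0 — positive divergence with near-zero curl is a source.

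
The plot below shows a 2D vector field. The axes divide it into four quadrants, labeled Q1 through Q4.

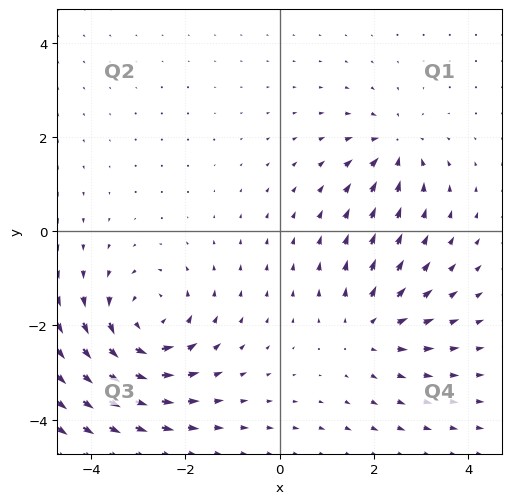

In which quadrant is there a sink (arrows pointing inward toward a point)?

The sink sits at approximately (2.5, 1.8), which lies in quadrant Q1. The divergence there is about -4, negative as expected for a sink.

Q1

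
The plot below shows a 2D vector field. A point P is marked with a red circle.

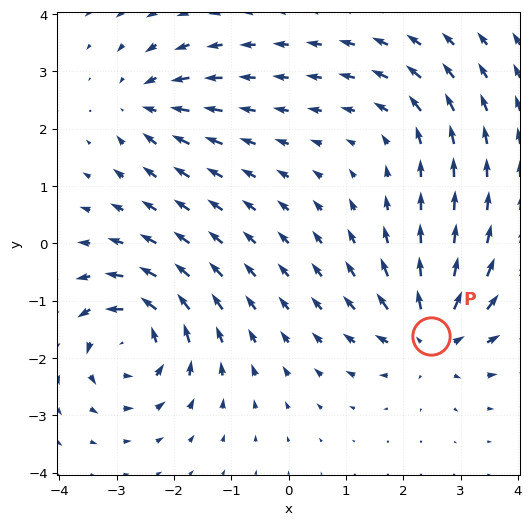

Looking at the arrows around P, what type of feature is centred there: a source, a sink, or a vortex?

At P (2.5, -1.6) the arrows spread outward. Divergence about +5, curl ≈0 — positive divergence with near-zero curl is a source.

source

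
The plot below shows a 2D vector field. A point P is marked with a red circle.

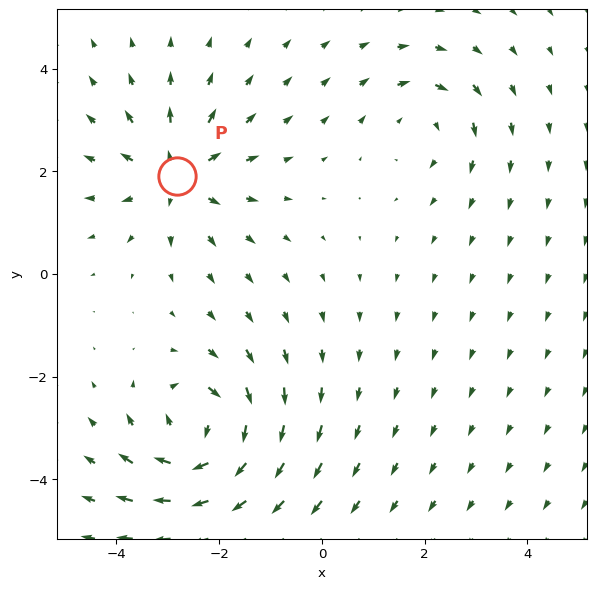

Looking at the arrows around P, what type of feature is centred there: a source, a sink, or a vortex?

At P (-2.8, 1.9) the arrows spread outward. Divergence about +4, curl ≈0 — positive divergence with near-zero curl is a source.

source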